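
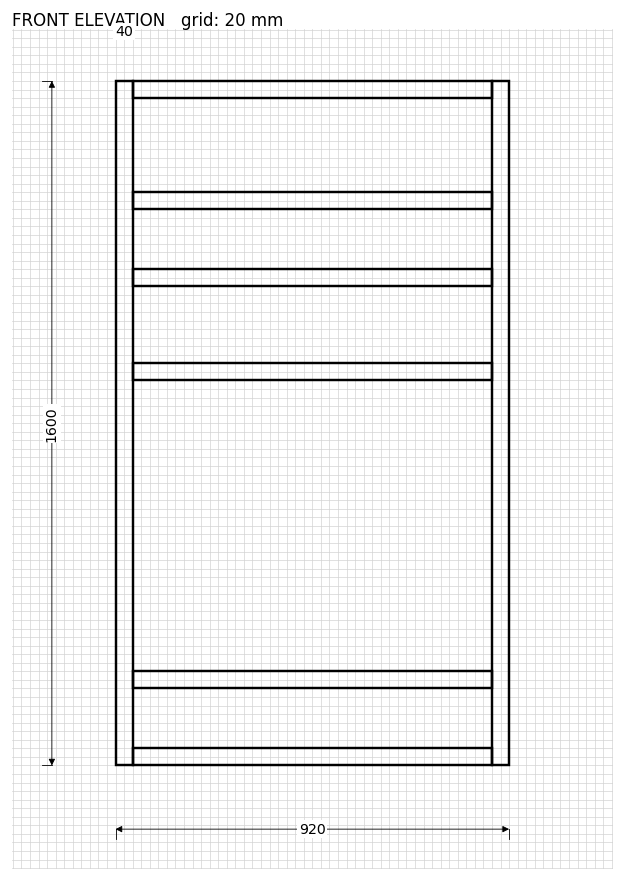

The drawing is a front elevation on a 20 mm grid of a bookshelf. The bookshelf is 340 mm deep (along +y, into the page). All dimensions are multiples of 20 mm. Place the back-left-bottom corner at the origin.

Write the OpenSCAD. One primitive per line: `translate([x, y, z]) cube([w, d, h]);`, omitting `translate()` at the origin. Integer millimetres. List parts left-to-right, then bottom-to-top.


cube([40, 340, 1600]);
translate([40, 0, 0]) cube([840, 340, 40]);
translate([40, 0, 180]) cube([840, 340, 40]);
translate([40, 0, 900]) cube([840, 340, 40]);
translate([40, 0, 1120]) cube([840, 340, 40]);
translate([40, 0, 1300]) cube([840, 340, 40]);
translate([40, 0, 1560]) cube([840, 340, 40]);
translate([880, 0, 0]) cube([40, 340, 1600]);


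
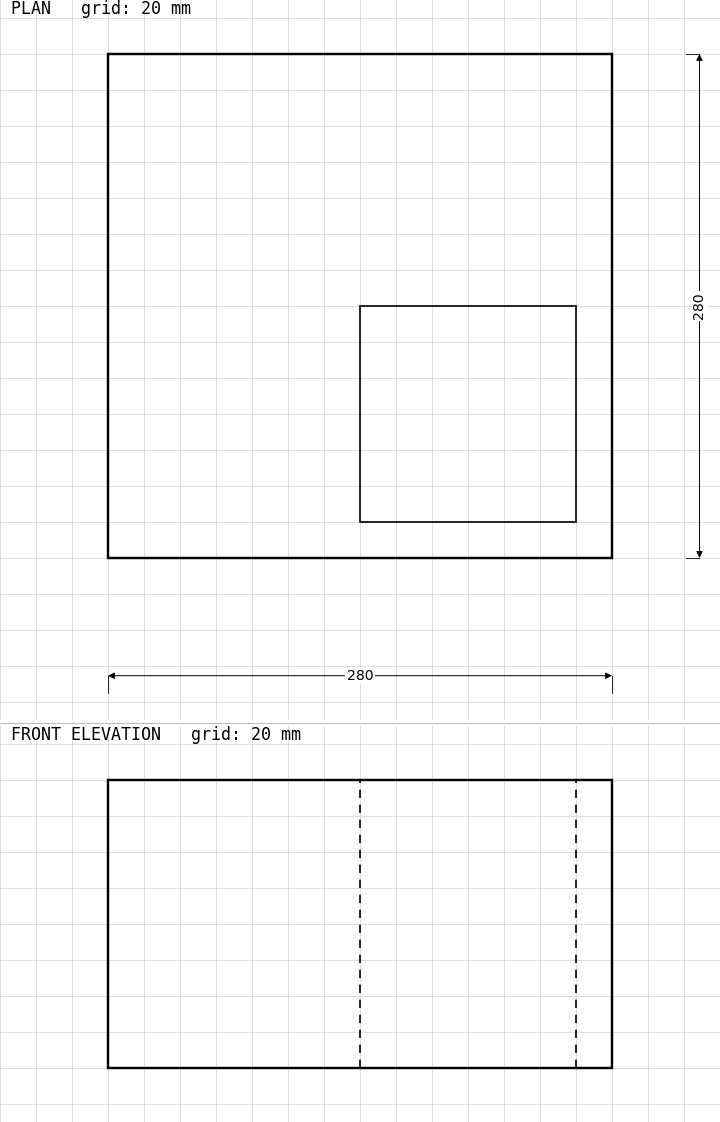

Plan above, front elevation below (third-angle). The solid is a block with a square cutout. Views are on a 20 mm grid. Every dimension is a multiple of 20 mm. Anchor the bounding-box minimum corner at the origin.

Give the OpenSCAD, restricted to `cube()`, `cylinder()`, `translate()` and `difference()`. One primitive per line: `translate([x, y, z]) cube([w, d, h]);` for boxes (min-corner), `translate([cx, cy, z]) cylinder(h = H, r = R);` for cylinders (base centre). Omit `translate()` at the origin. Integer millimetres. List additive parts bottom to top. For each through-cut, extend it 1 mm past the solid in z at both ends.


difference() {
  cube([280, 280, 160]);
  translate([140, 20, -1]) cube([120, 120, 162]);
}


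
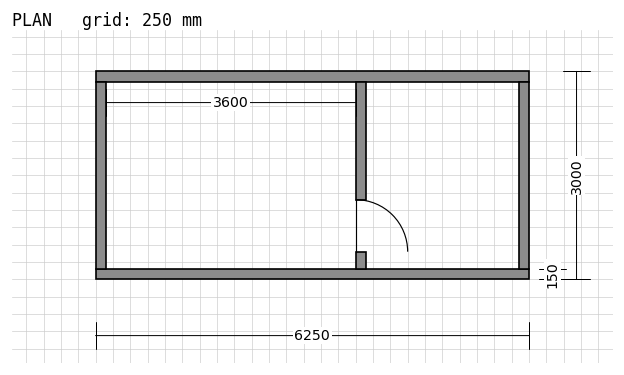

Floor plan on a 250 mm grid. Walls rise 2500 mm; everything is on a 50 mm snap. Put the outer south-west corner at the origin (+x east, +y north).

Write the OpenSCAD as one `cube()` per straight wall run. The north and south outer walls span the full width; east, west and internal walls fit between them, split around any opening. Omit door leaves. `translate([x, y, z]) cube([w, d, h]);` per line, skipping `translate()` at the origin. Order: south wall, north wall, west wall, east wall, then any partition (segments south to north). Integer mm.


cube([6250, 150, 2500]);
translate([0, 2850, 0]) cube([6250, 150, 2500]);
translate([0, 150, 0]) cube([150, 2700, 2500]);
translate([6100, 150, 0]) cube([150, 2700, 2500]);
translate([3750, 150, 0]) cube([150, 250, 2500]);
translate([3750, 1150, 0]) cube([150, 1700, 2500]);


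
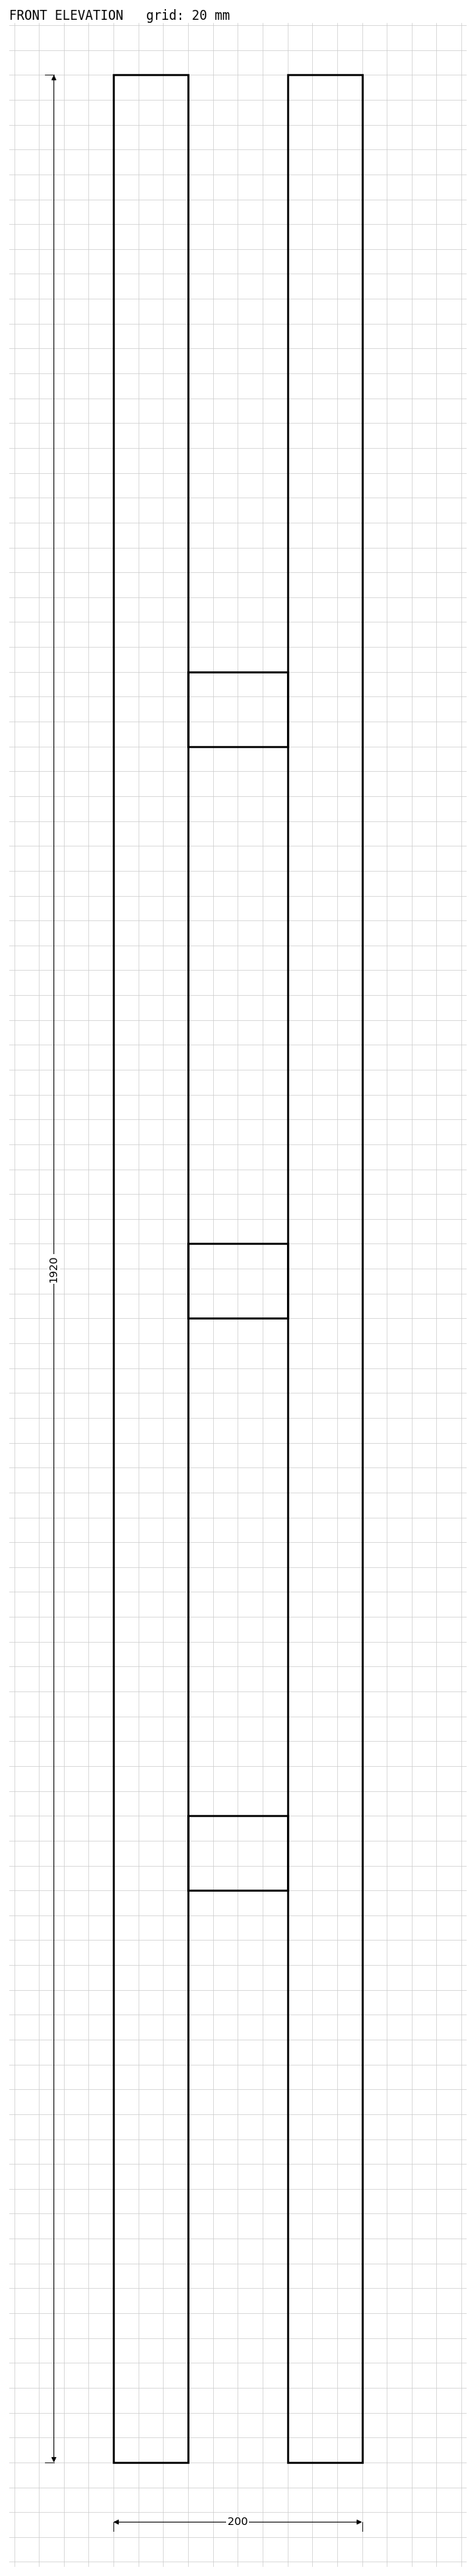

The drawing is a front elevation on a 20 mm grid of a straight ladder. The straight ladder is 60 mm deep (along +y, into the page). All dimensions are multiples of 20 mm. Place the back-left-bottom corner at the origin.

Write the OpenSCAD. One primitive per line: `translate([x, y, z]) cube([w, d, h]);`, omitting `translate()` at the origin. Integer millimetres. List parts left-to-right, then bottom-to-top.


cube([60, 60, 1920]);
translate([60, 0, 460]) cube([80, 60, 60]);
translate([60, 0, 920]) cube([80, 60, 60]);
translate([60, 0, 1380]) cube([80, 60, 60]);
translate([140, 0, 0]) cube([60, 60, 1920]);


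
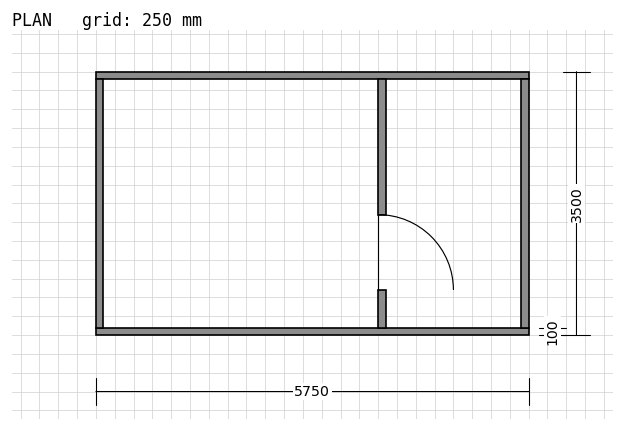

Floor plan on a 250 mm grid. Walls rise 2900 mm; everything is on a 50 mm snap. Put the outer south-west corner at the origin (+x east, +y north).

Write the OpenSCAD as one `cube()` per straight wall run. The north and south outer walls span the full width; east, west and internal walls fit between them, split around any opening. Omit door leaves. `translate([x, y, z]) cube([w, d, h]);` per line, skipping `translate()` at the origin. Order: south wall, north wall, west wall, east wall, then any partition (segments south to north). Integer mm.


cube([5750, 100, 2900]);
translate([0, 3400, 0]) cube([5750, 100, 2900]);
translate([0, 100, 0]) cube([100, 3300, 2900]);
translate([5650, 100, 0]) cube([100, 3300, 2900]);
translate([3750, 100, 0]) cube([100, 500, 2900]);
translate([3750, 1600, 0]) cube([100, 1800, 2900]);


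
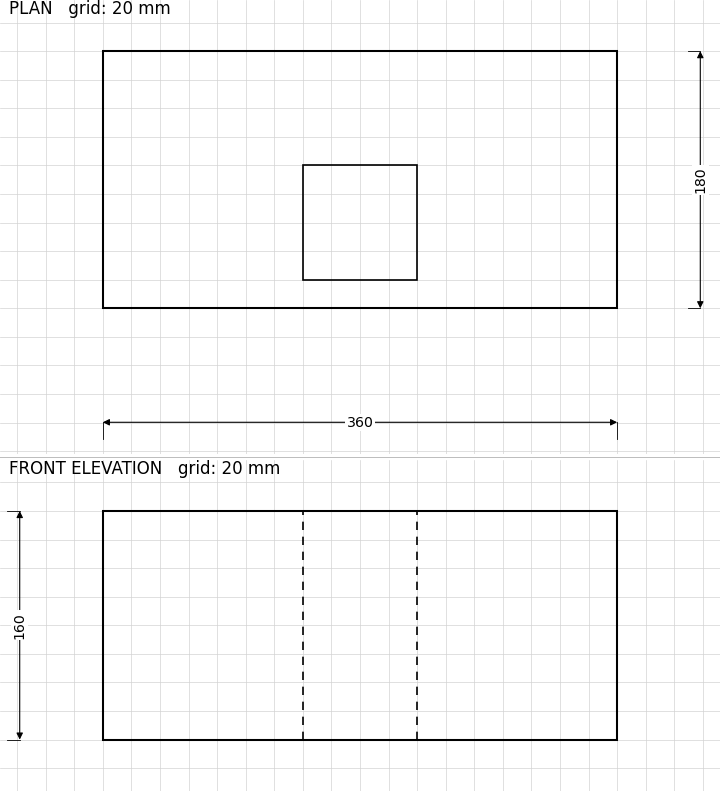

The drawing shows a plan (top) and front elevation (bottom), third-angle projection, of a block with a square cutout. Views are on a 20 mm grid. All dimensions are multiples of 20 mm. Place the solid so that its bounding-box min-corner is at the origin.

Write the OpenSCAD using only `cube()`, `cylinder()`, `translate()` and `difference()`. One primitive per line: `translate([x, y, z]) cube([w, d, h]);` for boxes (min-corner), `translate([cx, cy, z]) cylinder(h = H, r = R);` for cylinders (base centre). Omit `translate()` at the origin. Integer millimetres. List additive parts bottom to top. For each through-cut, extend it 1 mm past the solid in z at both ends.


difference() {
  cube([360, 180, 160]);
  translate([140, 20, -1]) cube([80, 80, 162]);
}


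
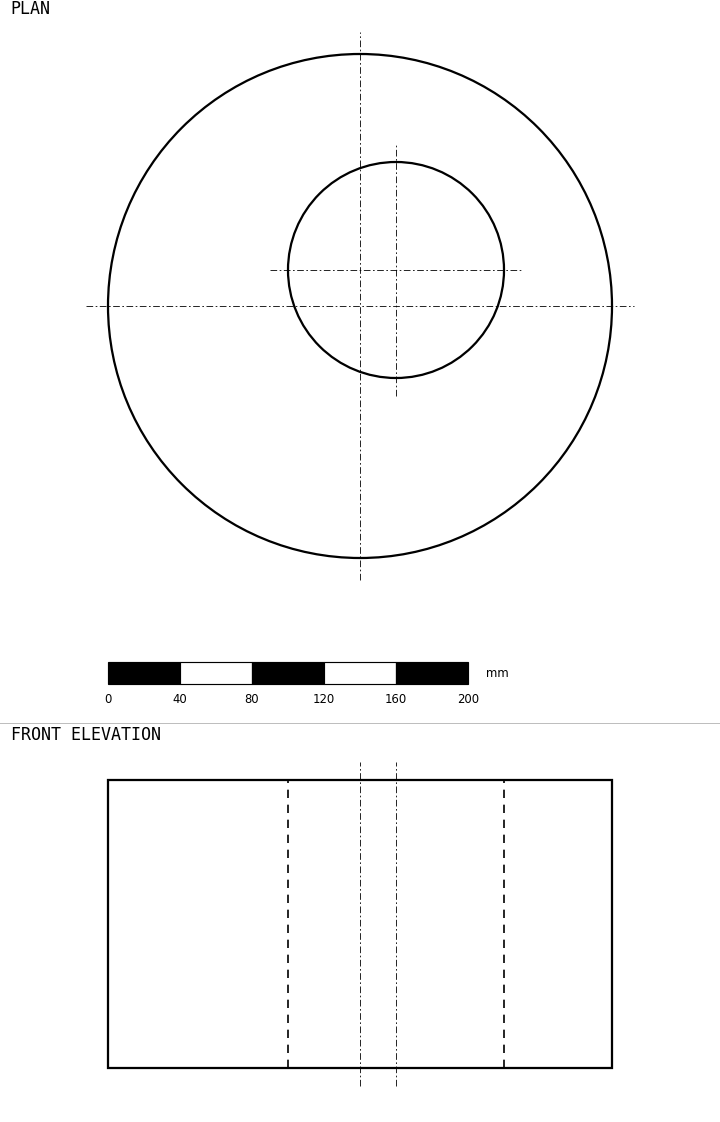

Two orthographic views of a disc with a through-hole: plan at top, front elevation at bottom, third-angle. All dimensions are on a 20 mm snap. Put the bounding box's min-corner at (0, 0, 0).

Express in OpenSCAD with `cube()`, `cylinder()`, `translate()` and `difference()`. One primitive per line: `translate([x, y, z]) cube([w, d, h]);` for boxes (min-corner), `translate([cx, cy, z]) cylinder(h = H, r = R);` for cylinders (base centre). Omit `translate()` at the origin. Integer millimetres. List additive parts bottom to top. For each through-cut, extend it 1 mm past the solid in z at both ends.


difference() {
  translate([140, 140, 0]) cylinder(h = 160, r = 140);
  translate([160, 160, -1]) cylinder(h = 162, r = 60);
}


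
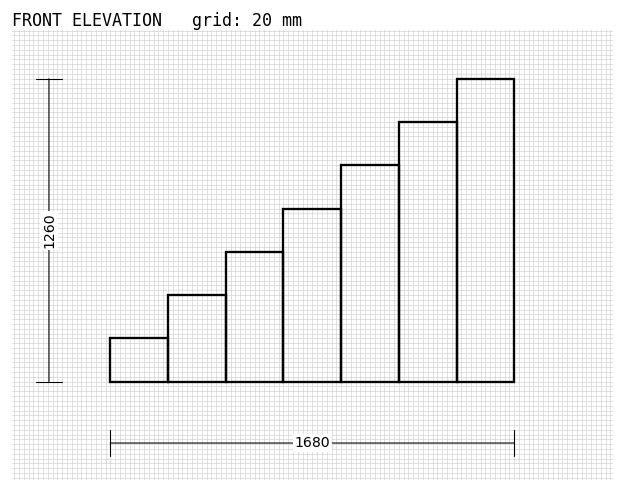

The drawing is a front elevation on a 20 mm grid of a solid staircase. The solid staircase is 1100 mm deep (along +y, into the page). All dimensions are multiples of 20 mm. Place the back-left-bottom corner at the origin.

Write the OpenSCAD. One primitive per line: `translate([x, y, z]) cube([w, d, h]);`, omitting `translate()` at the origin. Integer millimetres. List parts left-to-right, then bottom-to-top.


cube([240, 1100, 180]);
translate([240, 0, 0]) cube([240, 1100, 360]);
translate([480, 0, 0]) cube([240, 1100, 540]);
translate([720, 0, 0]) cube([240, 1100, 720]);
translate([960, 0, 0]) cube([240, 1100, 900]);
translate([1200, 0, 0]) cube([240, 1100, 1080]);
translate([1440, 0, 0]) cube([240, 1100, 1260]);


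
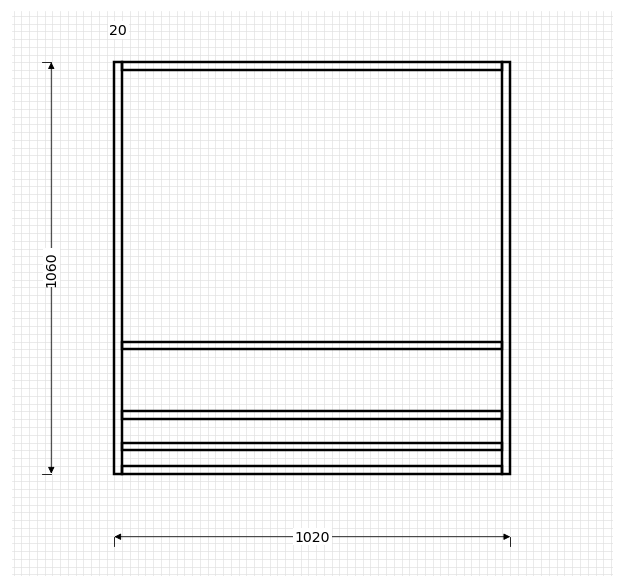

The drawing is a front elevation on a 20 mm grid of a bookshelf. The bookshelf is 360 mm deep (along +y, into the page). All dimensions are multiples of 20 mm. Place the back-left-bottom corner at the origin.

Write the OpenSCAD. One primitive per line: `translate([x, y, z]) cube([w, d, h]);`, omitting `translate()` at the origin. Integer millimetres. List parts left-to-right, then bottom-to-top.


cube([20, 360, 1060]);
translate([20, 0, 0]) cube([980, 360, 20]);
translate([20, 0, 60]) cube([980, 360, 20]);
translate([20, 0, 140]) cube([980, 360, 20]);
translate([20, 0, 320]) cube([980, 360, 20]);
translate([20, 0, 1040]) cube([980, 360, 20]);
translate([1000, 0, 0]) cube([20, 360, 1060]);


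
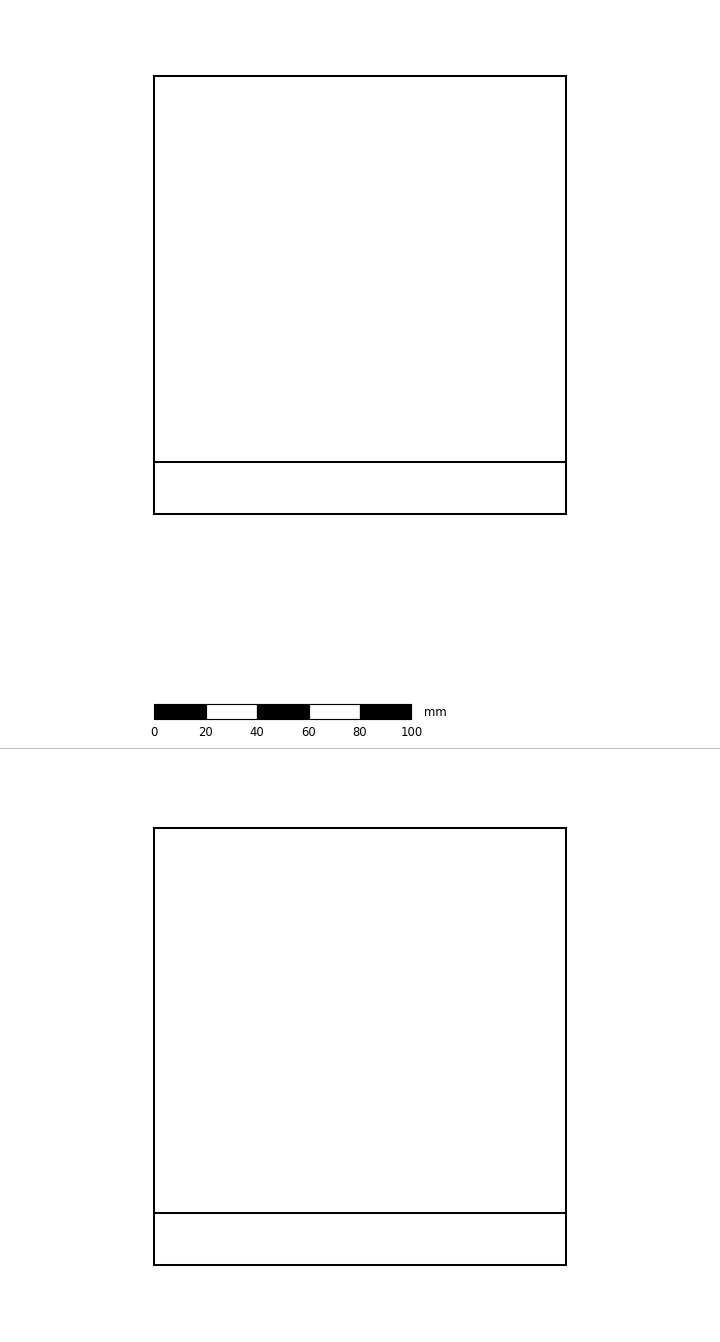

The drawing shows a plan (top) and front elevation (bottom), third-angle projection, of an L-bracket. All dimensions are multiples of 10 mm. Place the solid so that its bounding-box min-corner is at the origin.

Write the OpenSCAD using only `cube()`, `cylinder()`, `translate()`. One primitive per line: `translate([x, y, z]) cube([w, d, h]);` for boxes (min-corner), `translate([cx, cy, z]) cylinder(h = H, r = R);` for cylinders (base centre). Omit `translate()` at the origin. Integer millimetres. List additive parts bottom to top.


cube([160, 170, 20]);
translate([0, 0, 20]) cube([160, 20, 150]);


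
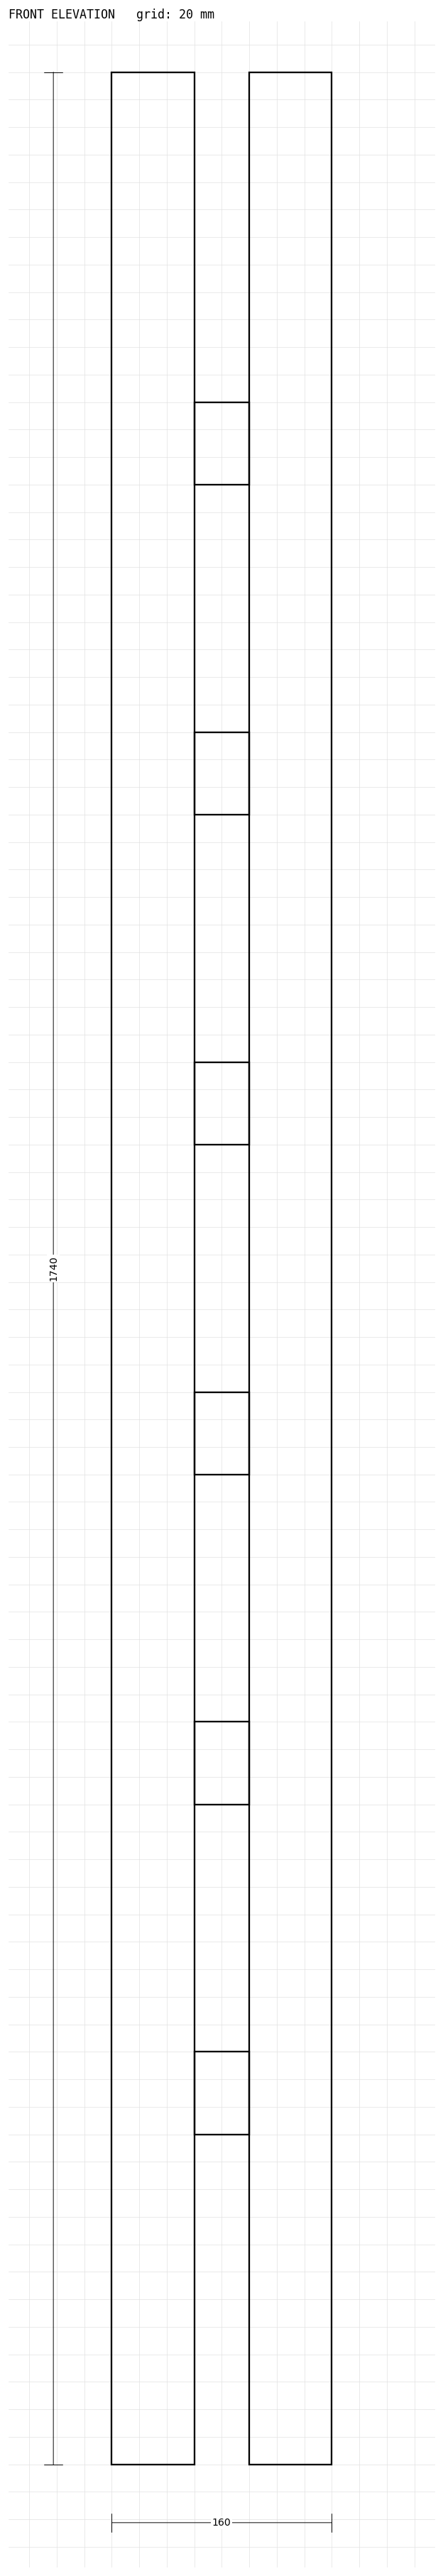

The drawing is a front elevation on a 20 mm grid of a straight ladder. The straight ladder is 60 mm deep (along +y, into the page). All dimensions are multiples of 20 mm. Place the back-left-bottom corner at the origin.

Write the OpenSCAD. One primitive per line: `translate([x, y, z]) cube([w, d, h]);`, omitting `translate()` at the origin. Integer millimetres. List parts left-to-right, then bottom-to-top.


cube([60, 60, 1740]);
translate([60, 0, 240]) cube([40, 60, 60]);
translate([60, 0, 480]) cube([40, 60, 60]);
translate([60, 0, 720]) cube([40, 60, 60]);
translate([60, 0, 960]) cube([40, 60, 60]);
translate([60, 0, 1200]) cube([40, 60, 60]);
translate([60, 0, 1440]) cube([40, 60, 60]);
translate([100, 0, 0]) cube([60, 60, 1740]);


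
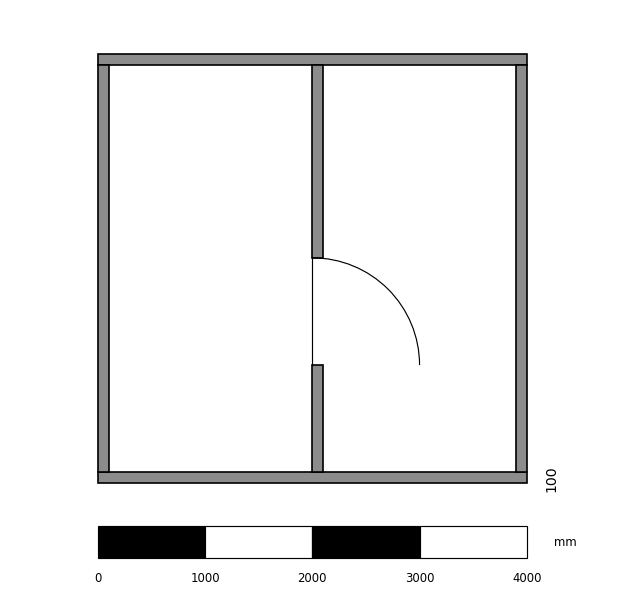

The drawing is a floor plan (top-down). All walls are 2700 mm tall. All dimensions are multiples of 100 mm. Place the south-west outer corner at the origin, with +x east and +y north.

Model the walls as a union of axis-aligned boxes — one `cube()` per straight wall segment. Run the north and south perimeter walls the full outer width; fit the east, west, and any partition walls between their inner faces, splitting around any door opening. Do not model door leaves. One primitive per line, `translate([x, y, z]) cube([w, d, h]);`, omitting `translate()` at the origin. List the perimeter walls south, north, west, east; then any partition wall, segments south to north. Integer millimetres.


cube([4000, 100, 2700]);
translate([0, 3900, 0]) cube([4000, 100, 2700]);
translate([0, 100, 0]) cube([100, 3800, 2700]);
translate([3900, 100, 0]) cube([100, 3800, 2700]);
translate([2000, 100, 0]) cube([100, 1000, 2700]);
translate([2000, 2100, 0]) cube([100, 1800, 2700]);


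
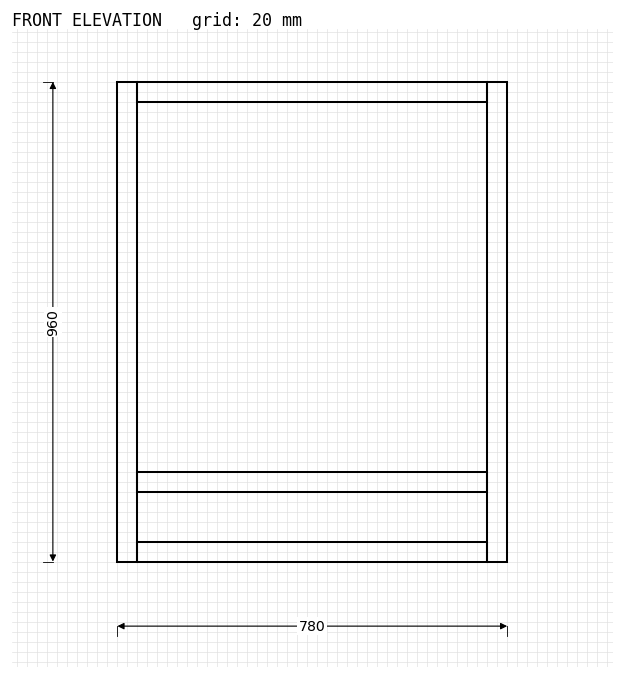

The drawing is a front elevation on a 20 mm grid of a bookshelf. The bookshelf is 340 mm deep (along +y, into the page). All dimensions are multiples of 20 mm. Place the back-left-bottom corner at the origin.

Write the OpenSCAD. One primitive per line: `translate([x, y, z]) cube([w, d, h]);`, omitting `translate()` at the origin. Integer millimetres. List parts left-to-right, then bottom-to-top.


cube([40, 340, 960]);
translate([40, 0, 0]) cube([700, 340, 40]);
translate([40, 0, 140]) cube([700, 340, 40]);
translate([40, 0, 920]) cube([700, 340, 40]);
translate([740, 0, 0]) cube([40, 340, 960]);


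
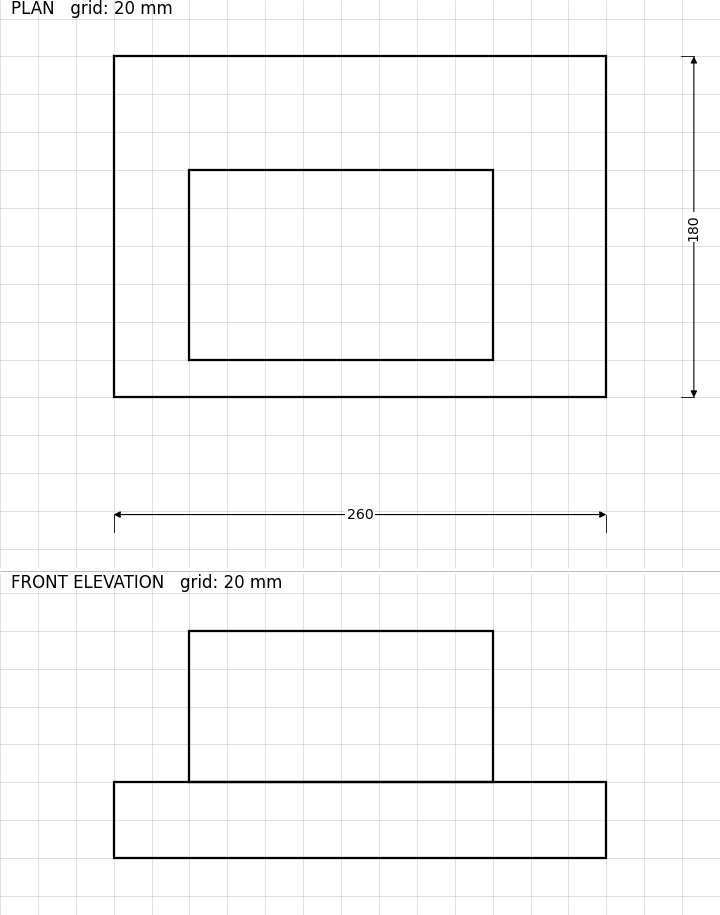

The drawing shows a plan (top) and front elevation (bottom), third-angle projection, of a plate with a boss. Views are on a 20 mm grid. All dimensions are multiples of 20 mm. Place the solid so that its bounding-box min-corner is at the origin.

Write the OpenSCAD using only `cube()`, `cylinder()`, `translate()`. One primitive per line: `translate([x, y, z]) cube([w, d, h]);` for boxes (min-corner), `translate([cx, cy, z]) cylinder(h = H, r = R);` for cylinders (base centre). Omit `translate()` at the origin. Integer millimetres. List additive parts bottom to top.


cube([260, 180, 40]);
translate([40, 20, 40]) cube([160, 100, 80]);


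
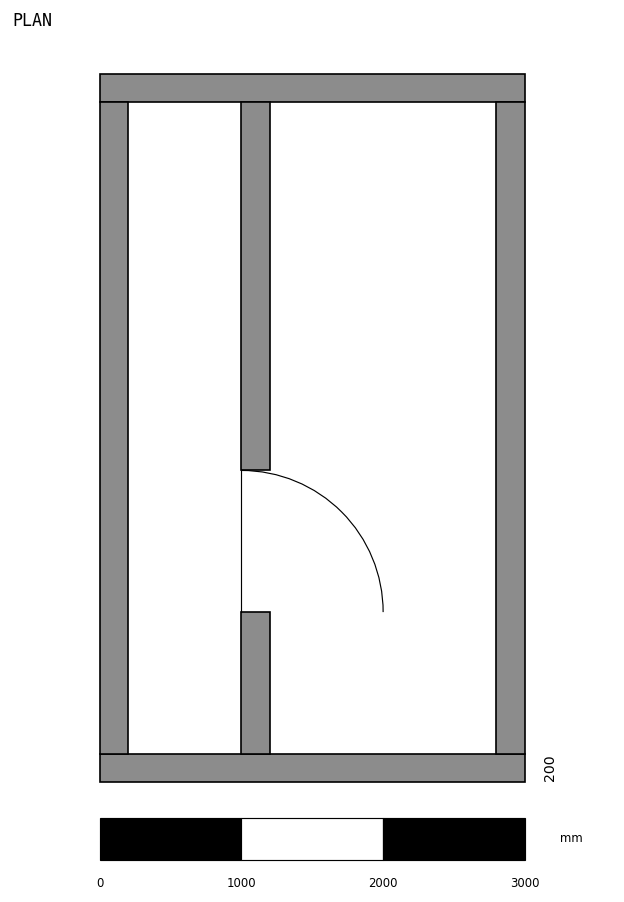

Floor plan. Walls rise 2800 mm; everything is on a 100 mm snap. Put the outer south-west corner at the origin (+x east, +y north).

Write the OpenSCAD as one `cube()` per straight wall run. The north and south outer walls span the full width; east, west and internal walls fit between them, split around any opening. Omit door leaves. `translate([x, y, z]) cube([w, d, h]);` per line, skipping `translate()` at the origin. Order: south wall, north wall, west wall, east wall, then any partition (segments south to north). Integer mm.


cube([3000, 200, 2800]);
translate([0, 4800, 0]) cube([3000, 200, 2800]);
translate([0, 200, 0]) cube([200, 4600, 2800]);
translate([2800, 200, 0]) cube([200, 4600, 2800]);
translate([1000, 200, 0]) cube([200, 1000, 2800]);
translate([1000, 2200, 0]) cube([200, 2600, 2800]);


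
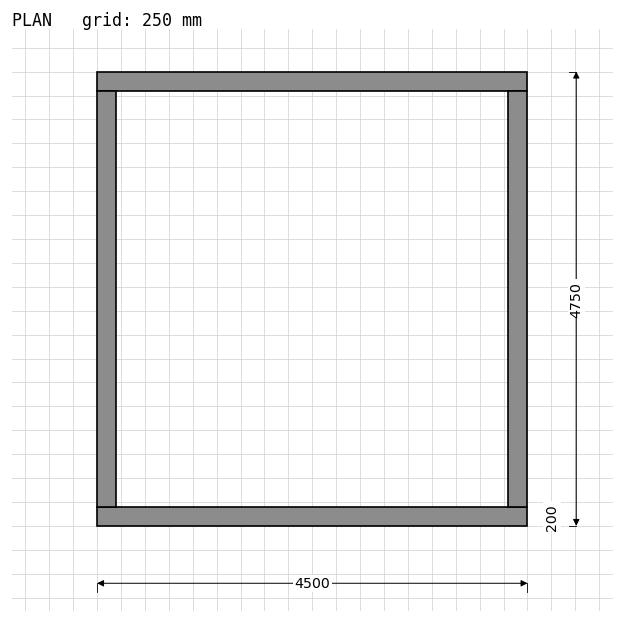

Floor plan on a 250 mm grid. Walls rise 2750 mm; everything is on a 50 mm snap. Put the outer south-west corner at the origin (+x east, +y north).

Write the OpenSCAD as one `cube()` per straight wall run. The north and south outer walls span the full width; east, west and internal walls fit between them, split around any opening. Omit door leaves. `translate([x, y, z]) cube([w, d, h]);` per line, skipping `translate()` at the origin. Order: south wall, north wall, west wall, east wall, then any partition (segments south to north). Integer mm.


cube([4500, 200, 2750]);
translate([0, 4550, 0]) cube([4500, 200, 2750]);
translate([0, 200, 0]) cube([200, 4350, 2750]);
translate([4300, 200, 0]) cube([200, 4350, 2750]);


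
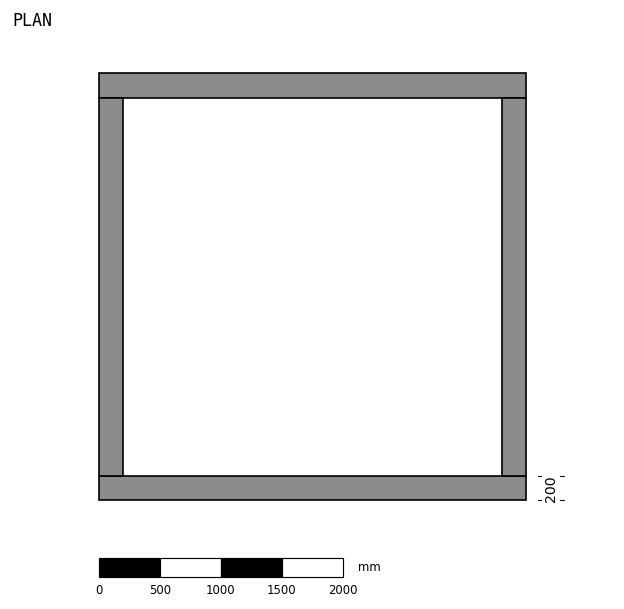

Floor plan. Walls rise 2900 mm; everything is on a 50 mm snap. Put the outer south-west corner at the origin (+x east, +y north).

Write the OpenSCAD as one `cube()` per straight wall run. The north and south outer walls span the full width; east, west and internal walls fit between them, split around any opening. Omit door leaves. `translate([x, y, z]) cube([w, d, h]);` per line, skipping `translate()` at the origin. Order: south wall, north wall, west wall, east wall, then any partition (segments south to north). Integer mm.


cube([3500, 200, 2900]);
translate([0, 3300, 0]) cube([3500, 200, 2900]);
translate([0, 200, 0]) cube([200, 3100, 2900]);
translate([3300, 200, 0]) cube([200, 3100, 2900]);


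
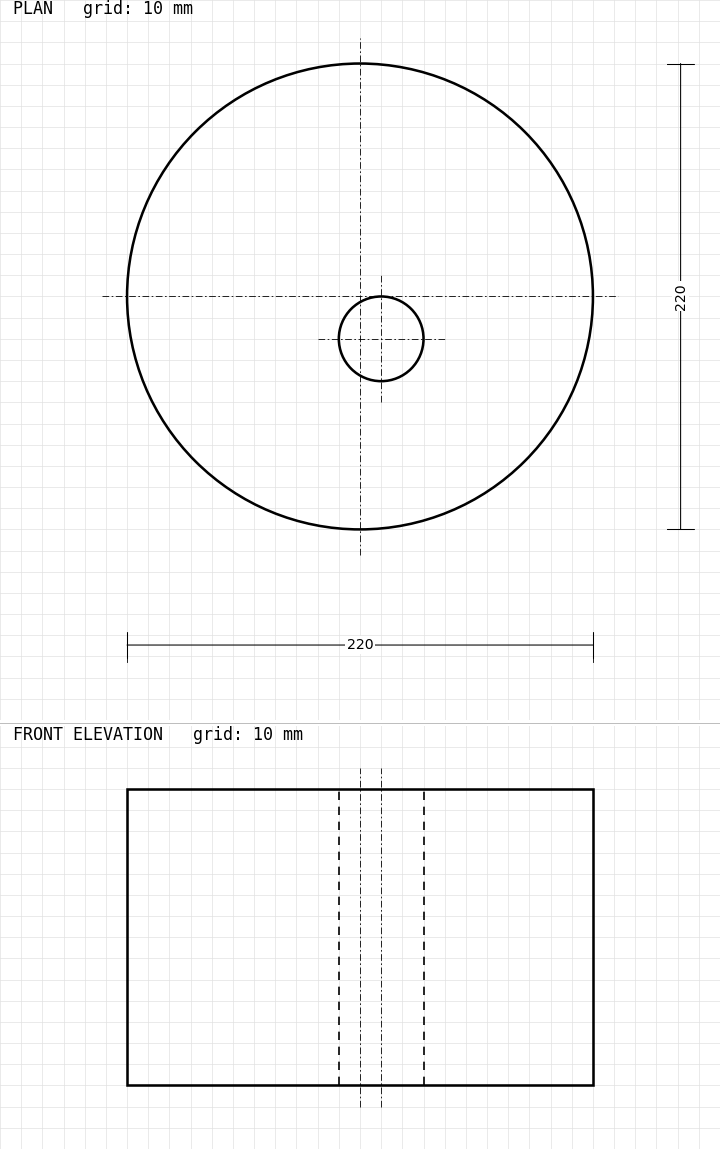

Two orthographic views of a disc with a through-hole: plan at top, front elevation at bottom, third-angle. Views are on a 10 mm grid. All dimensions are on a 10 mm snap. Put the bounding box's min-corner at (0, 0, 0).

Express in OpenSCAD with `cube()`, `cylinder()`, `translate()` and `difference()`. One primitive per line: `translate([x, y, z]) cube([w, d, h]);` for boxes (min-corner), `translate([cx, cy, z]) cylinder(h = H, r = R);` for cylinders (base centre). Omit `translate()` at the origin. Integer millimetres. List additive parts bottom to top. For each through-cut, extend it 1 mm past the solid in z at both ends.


difference() {
  translate([110, 110, 0]) cylinder(h = 140, r = 110);
  translate([120, 90, -1]) cylinder(h = 142, r = 20);
}


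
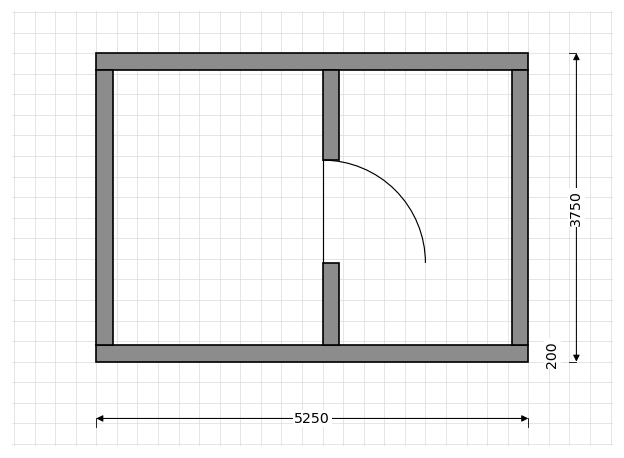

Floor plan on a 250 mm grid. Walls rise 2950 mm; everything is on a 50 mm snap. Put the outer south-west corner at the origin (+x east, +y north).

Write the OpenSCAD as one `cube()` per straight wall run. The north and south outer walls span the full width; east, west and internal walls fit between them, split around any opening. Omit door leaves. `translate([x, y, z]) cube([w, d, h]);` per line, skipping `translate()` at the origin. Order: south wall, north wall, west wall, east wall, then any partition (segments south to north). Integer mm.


cube([5250, 200, 2950]);
translate([0, 3550, 0]) cube([5250, 200, 2950]);
translate([0, 200, 0]) cube([200, 3350, 2950]);
translate([5050, 200, 0]) cube([200, 3350, 2950]);
translate([2750, 200, 0]) cube([200, 1000, 2950]);
translate([2750, 2450, 0]) cube([200, 1100, 2950]);


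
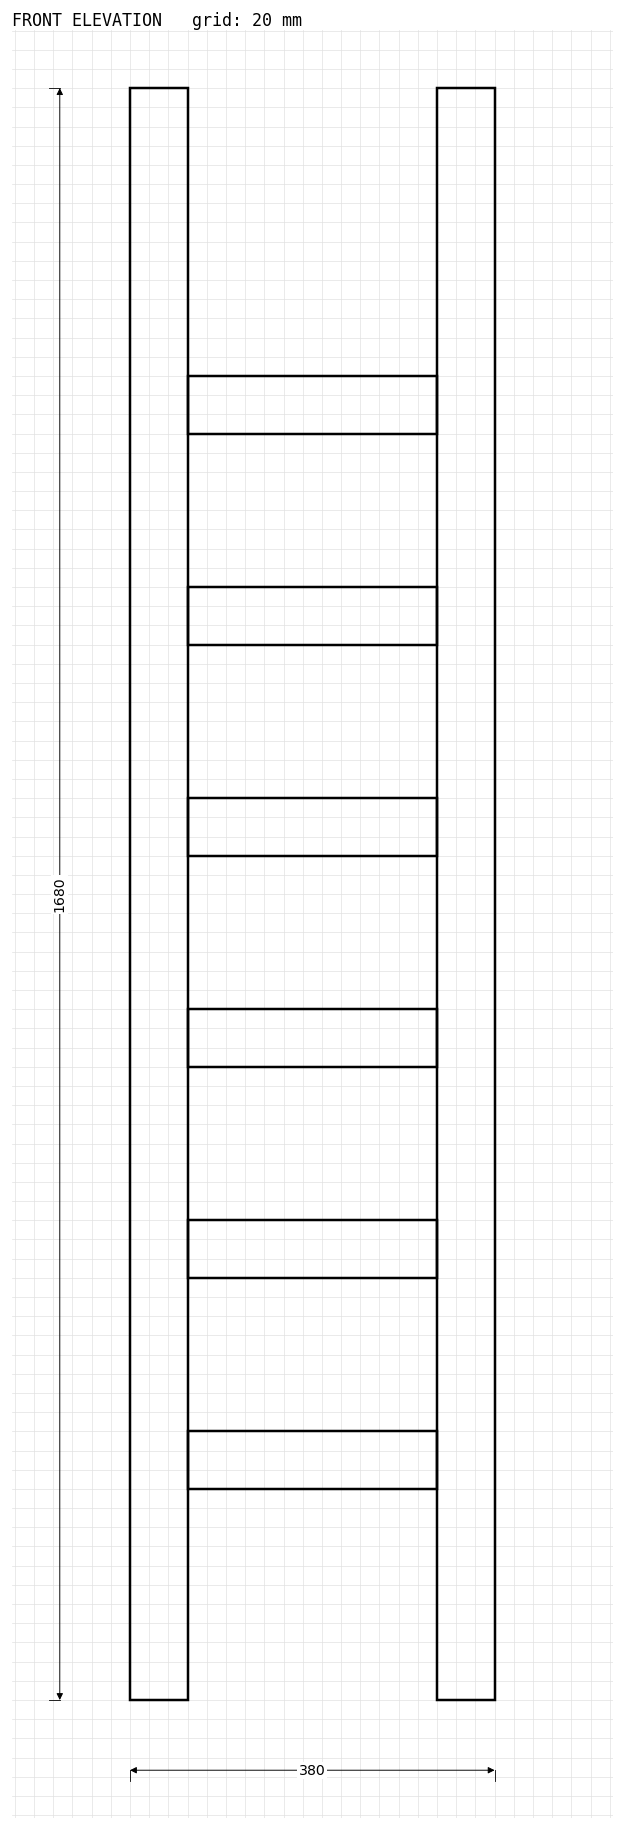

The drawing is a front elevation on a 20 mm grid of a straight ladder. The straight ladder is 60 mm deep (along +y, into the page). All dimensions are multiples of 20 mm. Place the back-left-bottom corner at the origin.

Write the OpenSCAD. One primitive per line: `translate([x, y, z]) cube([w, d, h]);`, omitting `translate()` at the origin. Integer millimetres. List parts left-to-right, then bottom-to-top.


cube([60, 60, 1680]);
translate([60, 0, 220]) cube([260, 60, 60]);
translate([60, 0, 440]) cube([260, 60, 60]);
translate([60, 0, 660]) cube([260, 60, 60]);
translate([60, 0, 880]) cube([260, 60, 60]);
translate([60, 0, 1100]) cube([260, 60, 60]);
translate([60, 0, 1320]) cube([260, 60, 60]);
translate([320, 0, 0]) cube([60, 60, 1680]);


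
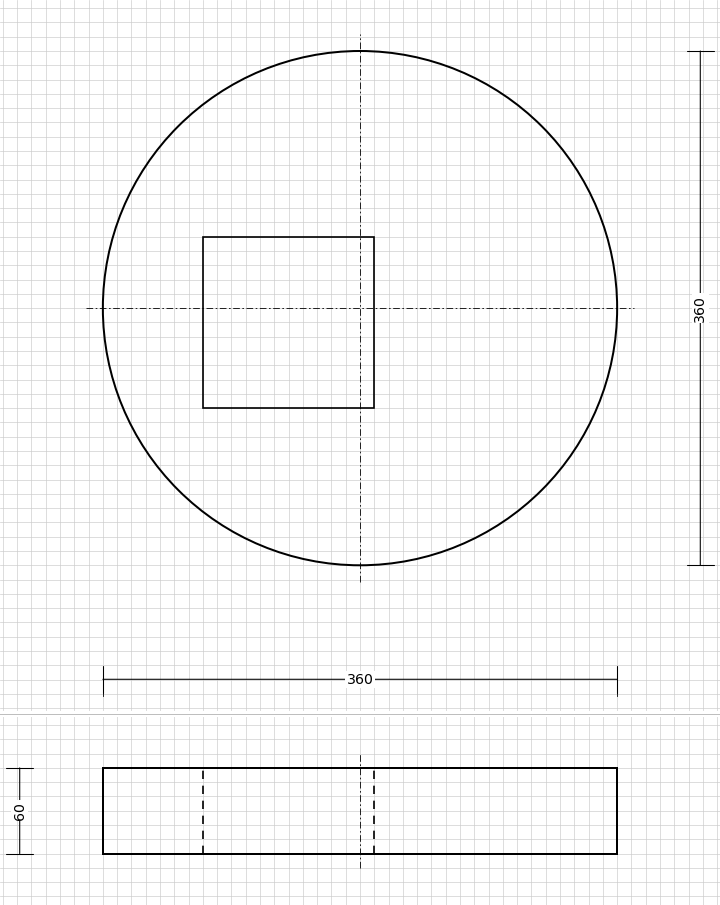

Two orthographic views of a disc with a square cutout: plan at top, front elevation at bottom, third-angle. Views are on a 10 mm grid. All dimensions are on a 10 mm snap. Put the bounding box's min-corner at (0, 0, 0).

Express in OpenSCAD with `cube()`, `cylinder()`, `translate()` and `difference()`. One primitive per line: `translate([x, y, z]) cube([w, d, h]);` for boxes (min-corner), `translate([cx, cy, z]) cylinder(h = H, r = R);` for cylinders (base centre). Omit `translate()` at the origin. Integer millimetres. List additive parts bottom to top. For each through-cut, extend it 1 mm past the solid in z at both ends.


difference() {
  translate([180, 180, 0]) cylinder(h = 60, r = 180);
  translate([70, 110, -1]) cube([120, 120, 62]);
}


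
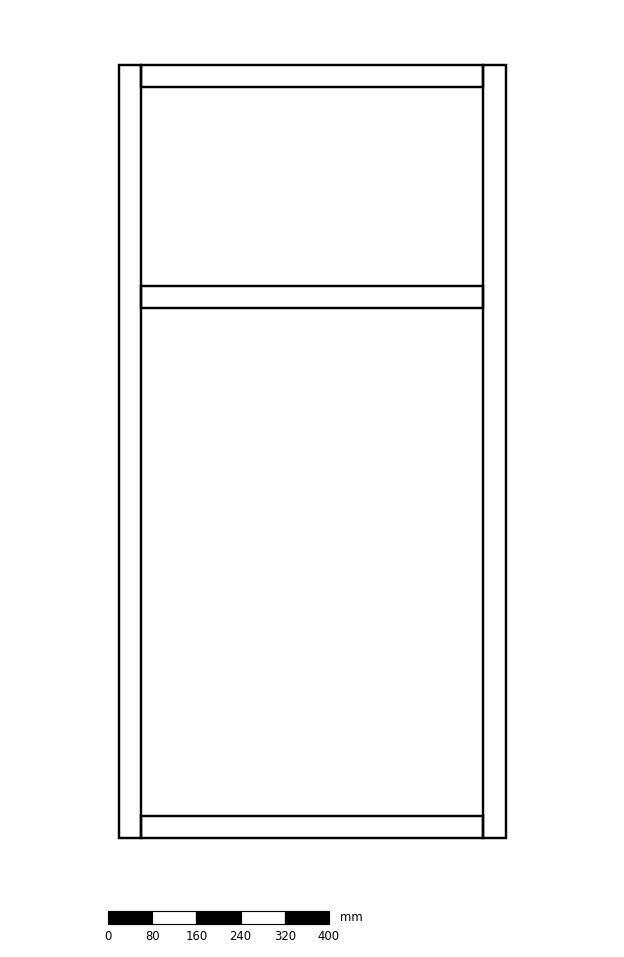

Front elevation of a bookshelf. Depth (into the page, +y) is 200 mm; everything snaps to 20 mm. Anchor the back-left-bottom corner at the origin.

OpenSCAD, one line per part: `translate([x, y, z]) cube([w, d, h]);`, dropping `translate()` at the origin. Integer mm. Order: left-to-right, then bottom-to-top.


cube([40, 200, 1400]);
translate([40, 0, 0]) cube([620, 200, 40]);
translate([40, 0, 960]) cube([620, 200, 40]);
translate([40, 0, 1360]) cube([620, 200, 40]);
translate([660, 0, 0]) cube([40, 200, 1400]);


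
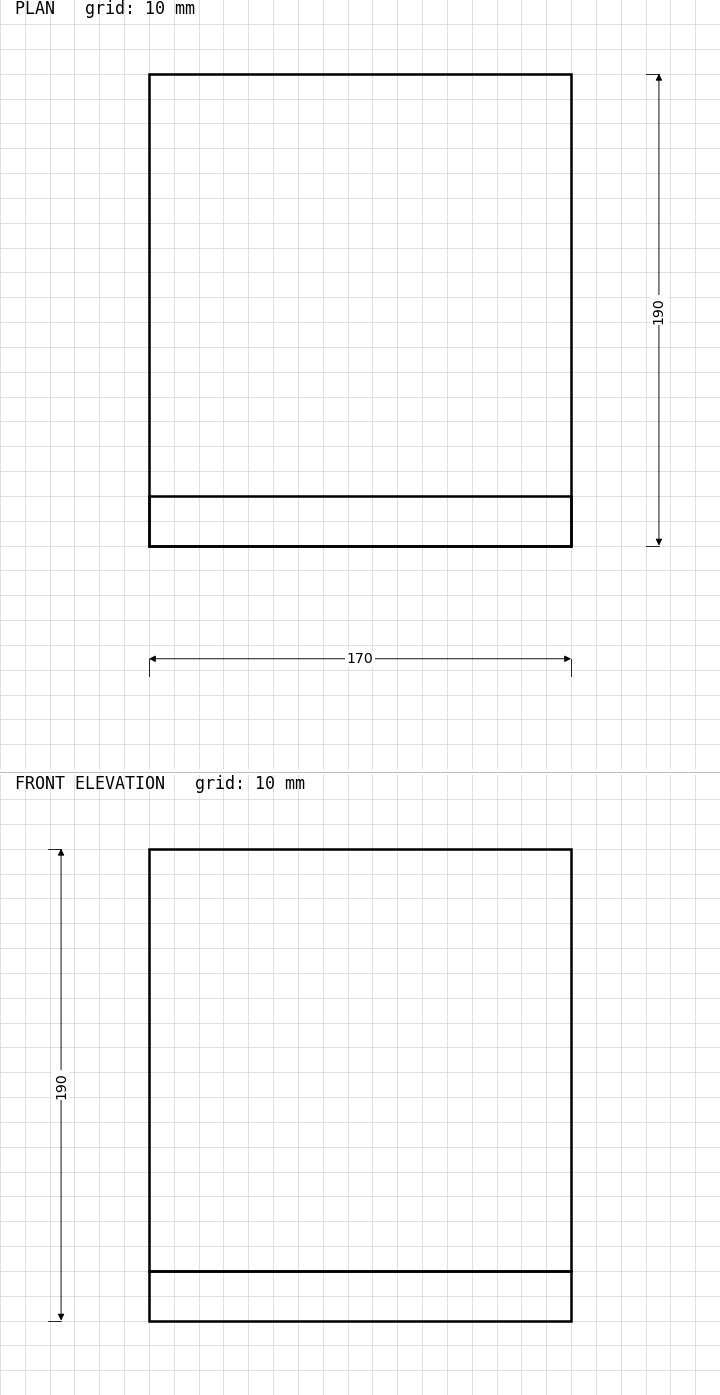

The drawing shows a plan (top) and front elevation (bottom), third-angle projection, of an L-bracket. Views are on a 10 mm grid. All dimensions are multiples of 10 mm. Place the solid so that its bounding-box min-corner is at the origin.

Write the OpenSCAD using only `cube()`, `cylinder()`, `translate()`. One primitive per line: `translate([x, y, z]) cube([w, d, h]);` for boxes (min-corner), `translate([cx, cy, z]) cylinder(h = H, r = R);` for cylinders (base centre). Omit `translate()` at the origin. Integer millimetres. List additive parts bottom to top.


cube([170, 190, 20]);
translate([0, 0, 20]) cube([170, 20, 170]);


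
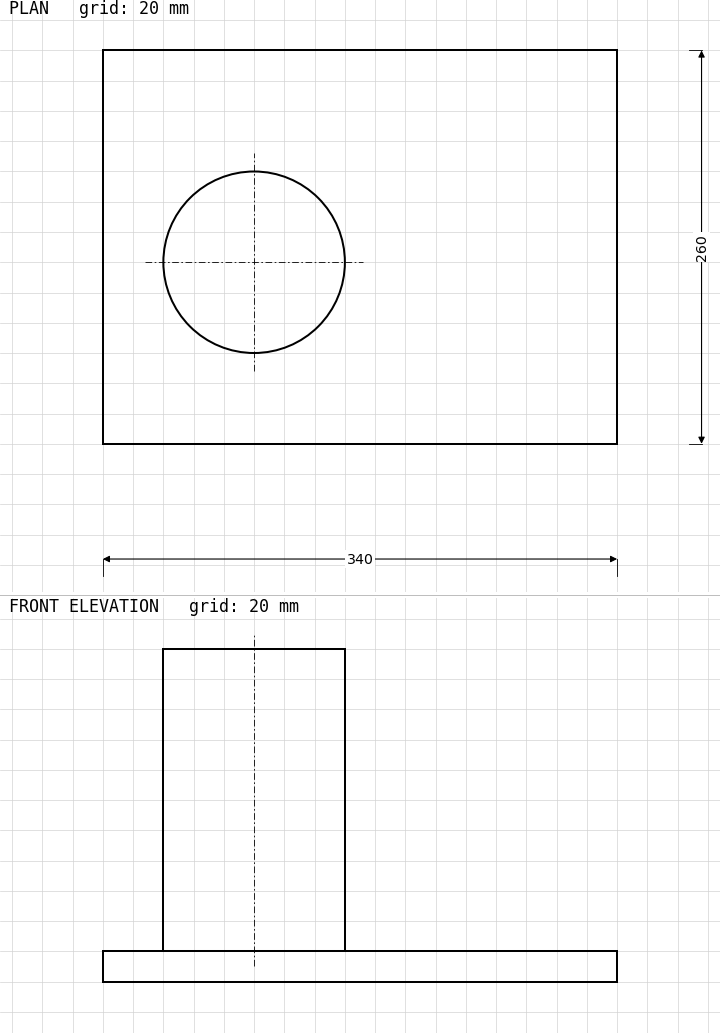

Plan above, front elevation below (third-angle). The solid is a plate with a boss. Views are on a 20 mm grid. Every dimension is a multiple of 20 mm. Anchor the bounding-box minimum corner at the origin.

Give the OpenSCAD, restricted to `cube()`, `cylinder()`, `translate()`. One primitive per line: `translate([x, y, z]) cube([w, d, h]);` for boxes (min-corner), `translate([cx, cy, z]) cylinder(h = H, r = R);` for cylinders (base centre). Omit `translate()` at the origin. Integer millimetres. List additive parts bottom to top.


cube([340, 260, 20]);
translate([100, 120, 20]) cylinder(h = 200, r = 60);


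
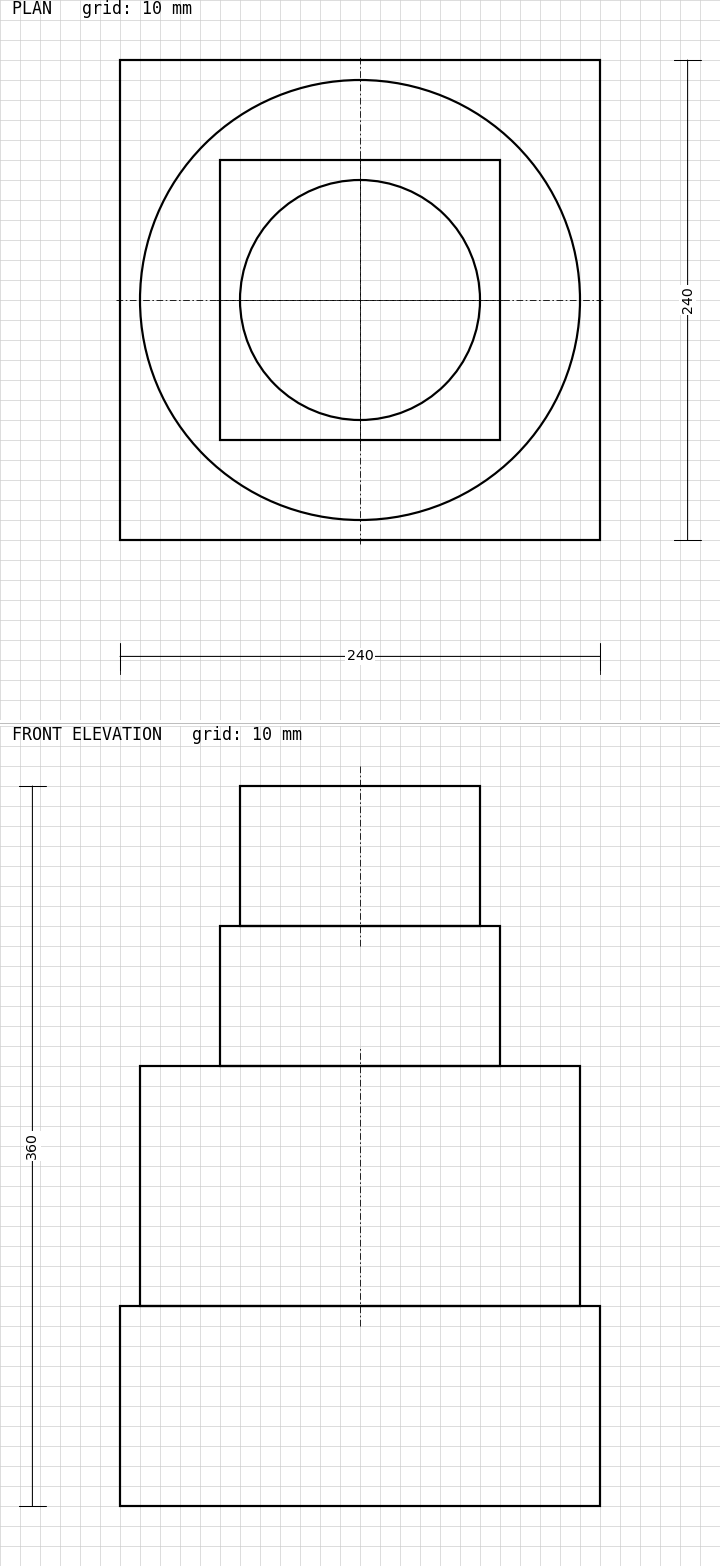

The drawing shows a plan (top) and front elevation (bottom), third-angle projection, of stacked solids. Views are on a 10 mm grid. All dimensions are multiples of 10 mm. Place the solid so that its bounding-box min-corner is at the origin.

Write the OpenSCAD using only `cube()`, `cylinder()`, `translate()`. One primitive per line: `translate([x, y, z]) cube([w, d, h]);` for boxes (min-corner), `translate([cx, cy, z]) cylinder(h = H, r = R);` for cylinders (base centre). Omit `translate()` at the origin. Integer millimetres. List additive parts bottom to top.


cube([240, 240, 100]);
translate([120, 120, 100]) cylinder(h = 120, r = 110);
translate([50, 50, 220]) cube([140, 140, 70]);
translate([120, 120, 290]) cylinder(h = 70, r = 60);


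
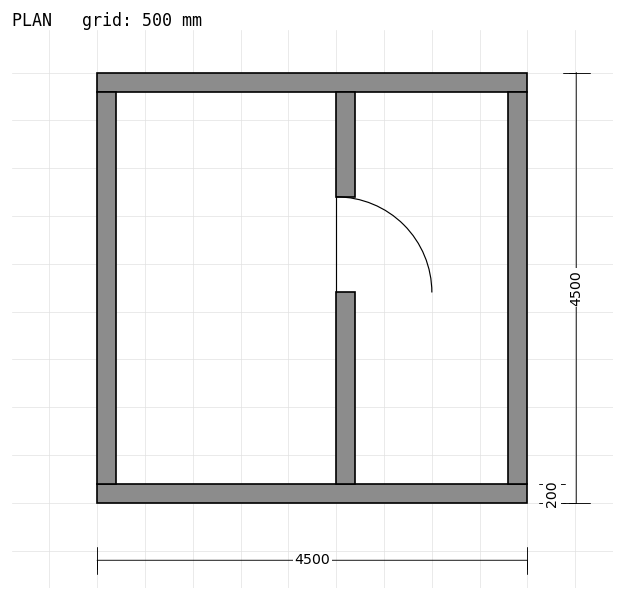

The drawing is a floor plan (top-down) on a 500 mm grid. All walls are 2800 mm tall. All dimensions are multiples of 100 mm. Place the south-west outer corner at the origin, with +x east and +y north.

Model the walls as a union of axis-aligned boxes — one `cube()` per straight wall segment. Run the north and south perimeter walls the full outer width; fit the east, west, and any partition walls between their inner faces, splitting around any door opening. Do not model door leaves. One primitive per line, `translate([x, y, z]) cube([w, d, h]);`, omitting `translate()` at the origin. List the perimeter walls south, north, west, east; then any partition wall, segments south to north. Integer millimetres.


cube([4500, 200, 2800]);
translate([0, 4300, 0]) cube([4500, 200, 2800]);
translate([0, 200, 0]) cube([200, 4100, 2800]);
translate([4300, 200, 0]) cube([200, 4100, 2800]);
translate([2500, 200, 0]) cube([200, 2000, 2800]);
translate([2500, 3200, 0]) cube([200, 1100, 2800]);


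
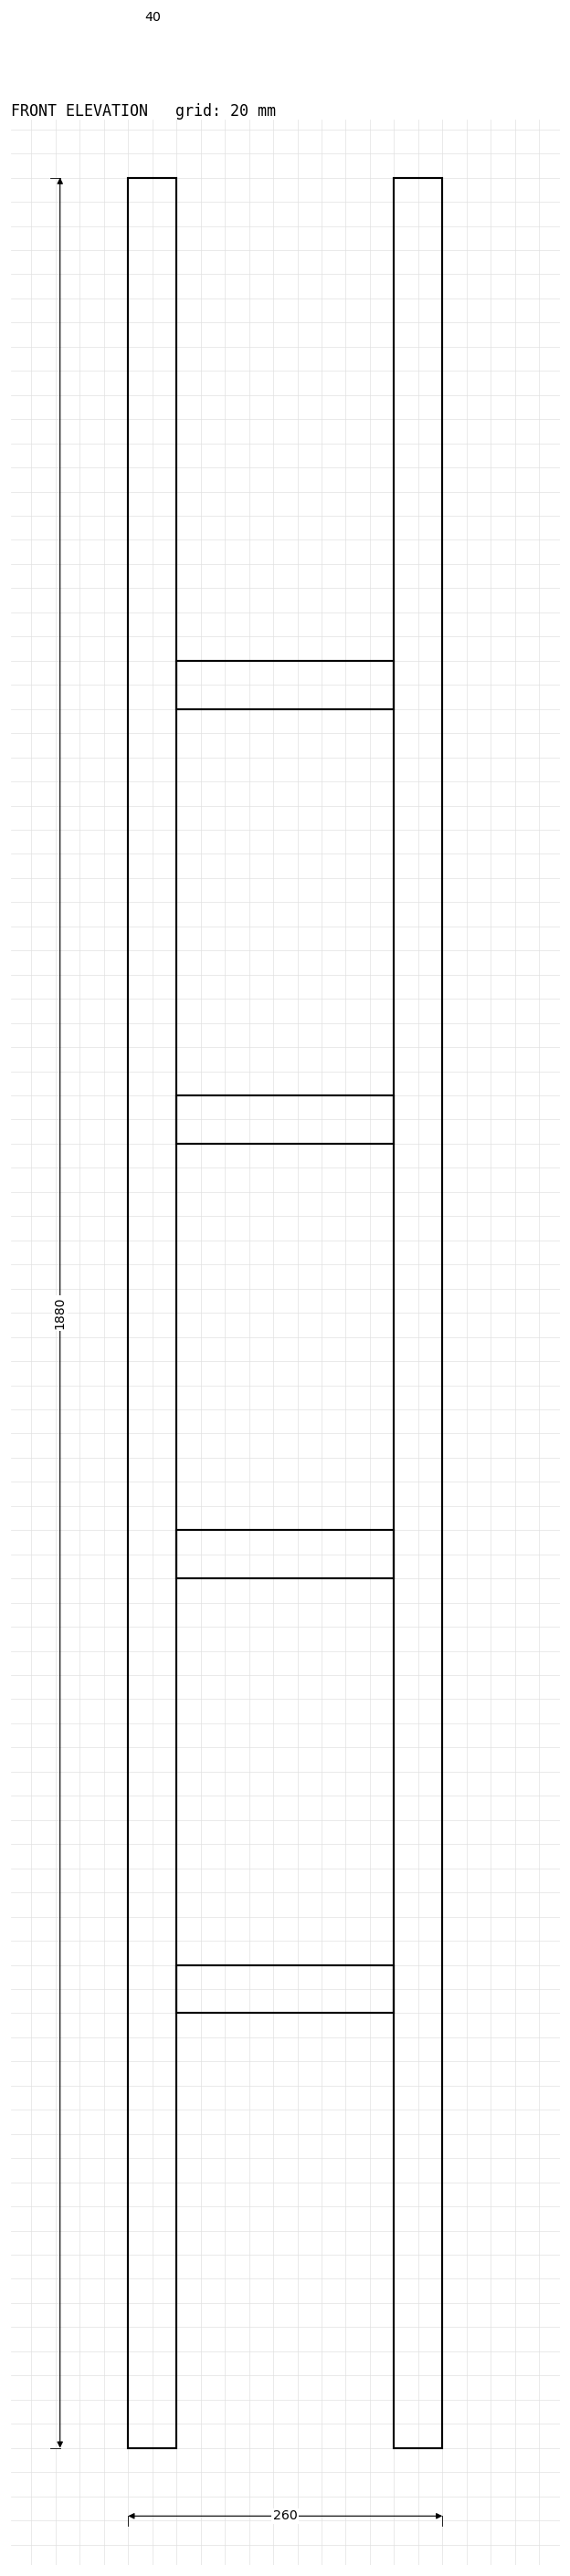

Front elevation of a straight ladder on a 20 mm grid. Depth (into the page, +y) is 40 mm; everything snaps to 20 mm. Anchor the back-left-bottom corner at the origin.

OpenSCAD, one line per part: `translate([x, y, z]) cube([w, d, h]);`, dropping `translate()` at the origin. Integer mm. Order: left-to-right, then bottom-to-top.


cube([40, 40, 1880]);
translate([40, 0, 360]) cube([180, 40, 40]);
translate([40, 0, 720]) cube([180, 40, 40]);
translate([40, 0, 1080]) cube([180, 40, 40]);
translate([40, 0, 1440]) cube([180, 40, 40]);
translate([220, 0, 0]) cube([40, 40, 1880]);


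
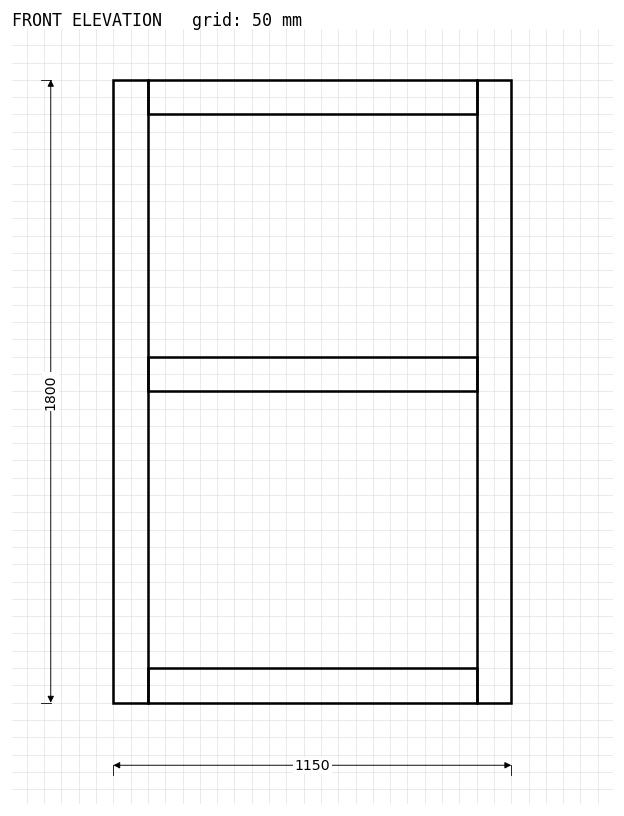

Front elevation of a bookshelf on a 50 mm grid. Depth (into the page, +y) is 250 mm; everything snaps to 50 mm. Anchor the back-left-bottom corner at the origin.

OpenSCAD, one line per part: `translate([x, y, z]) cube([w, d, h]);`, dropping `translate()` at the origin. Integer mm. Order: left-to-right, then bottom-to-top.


cube([100, 250, 1800]);
translate([100, 0, 0]) cube([950, 250, 100]);
translate([100, 0, 900]) cube([950, 250, 100]);
translate([100, 0, 1700]) cube([950, 250, 100]);
translate([1050, 0, 0]) cube([100, 250, 1800]);


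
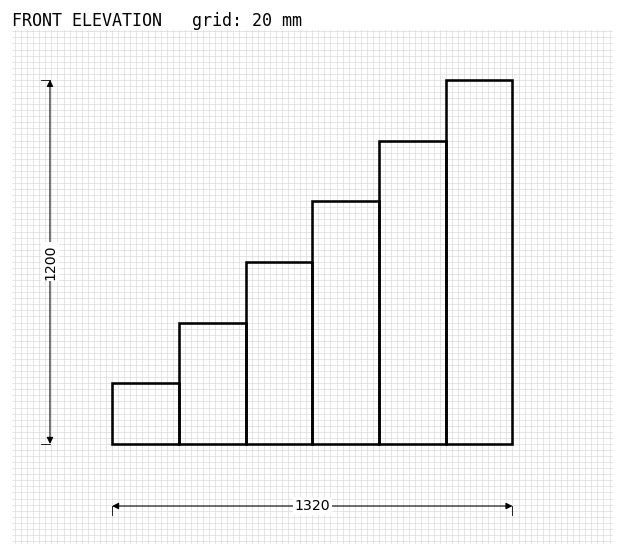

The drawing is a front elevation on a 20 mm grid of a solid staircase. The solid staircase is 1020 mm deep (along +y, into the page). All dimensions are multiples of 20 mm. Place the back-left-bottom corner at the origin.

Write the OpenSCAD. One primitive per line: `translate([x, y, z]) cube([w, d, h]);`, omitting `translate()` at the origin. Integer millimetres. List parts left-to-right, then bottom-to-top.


cube([220, 1020, 200]);
translate([220, 0, 0]) cube([220, 1020, 400]);
translate([440, 0, 0]) cube([220, 1020, 600]);
translate([660, 0, 0]) cube([220, 1020, 800]);
translate([880, 0, 0]) cube([220, 1020, 1000]);
translate([1100, 0, 0]) cube([220, 1020, 1200]);


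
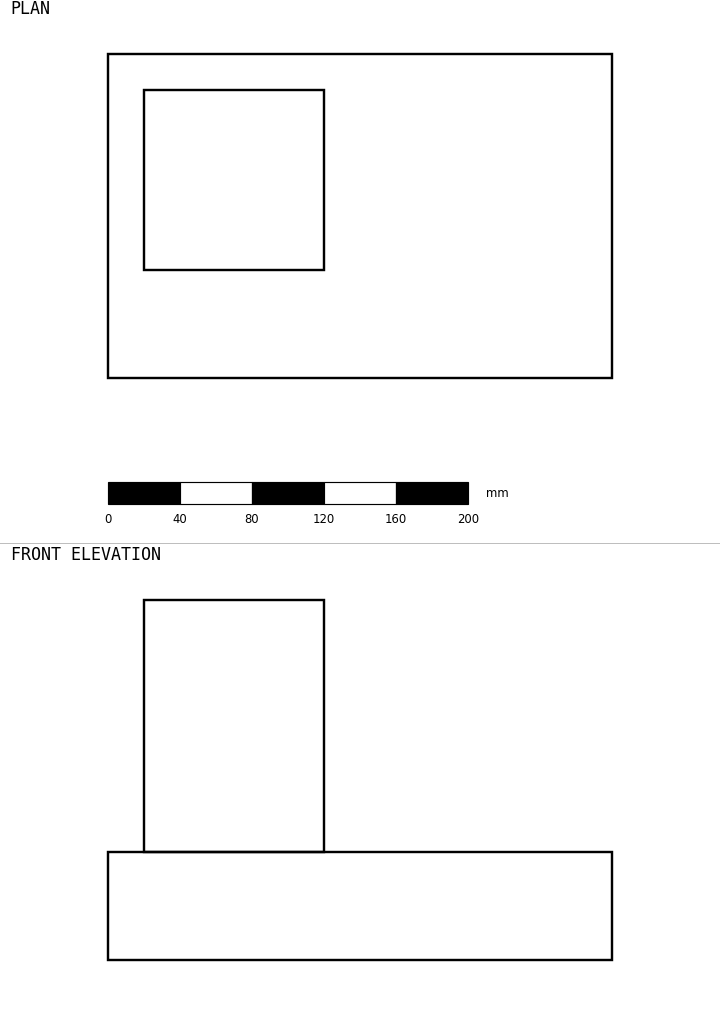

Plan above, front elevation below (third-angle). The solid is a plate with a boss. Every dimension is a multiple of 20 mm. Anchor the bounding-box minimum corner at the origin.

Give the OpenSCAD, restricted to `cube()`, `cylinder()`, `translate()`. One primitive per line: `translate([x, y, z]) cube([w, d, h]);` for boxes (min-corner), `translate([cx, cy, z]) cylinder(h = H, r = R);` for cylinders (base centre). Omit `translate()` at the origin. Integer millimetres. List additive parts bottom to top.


cube([280, 180, 60]);
translate([20, 60, 60]) cube([100, 100, 140]);


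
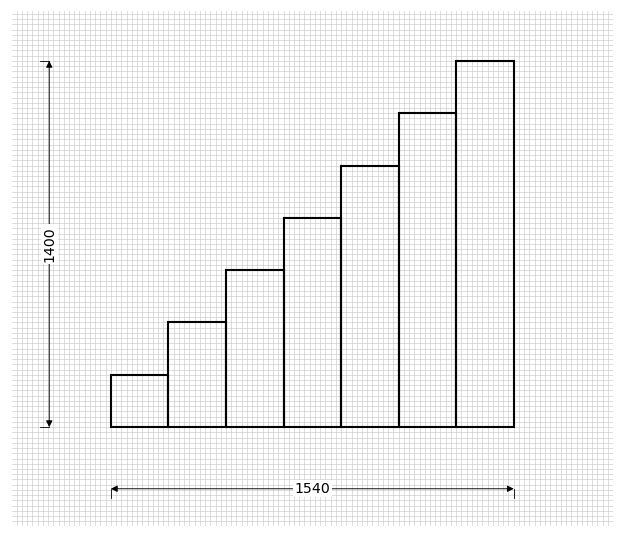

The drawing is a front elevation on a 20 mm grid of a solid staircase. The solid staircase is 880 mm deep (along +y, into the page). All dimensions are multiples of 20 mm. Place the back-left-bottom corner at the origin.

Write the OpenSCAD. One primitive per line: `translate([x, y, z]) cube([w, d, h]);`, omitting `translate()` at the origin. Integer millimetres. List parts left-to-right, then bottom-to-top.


cube([220, 880, 200]);
translate([220, 0, 0]) cube([220, 880, 400]);
translate([440, 0, 0]) cube([220, 880, 600]);
translate([660, 0, 0]) cube([220, 880, 800]);
translate([880, 0, 0]) cube([220, 880, 1000]);
translate([1100, 0, 0]) cube([220, 880, 1200]);
translate([1320, 0, 0]) cube([220, 880, 1400]);


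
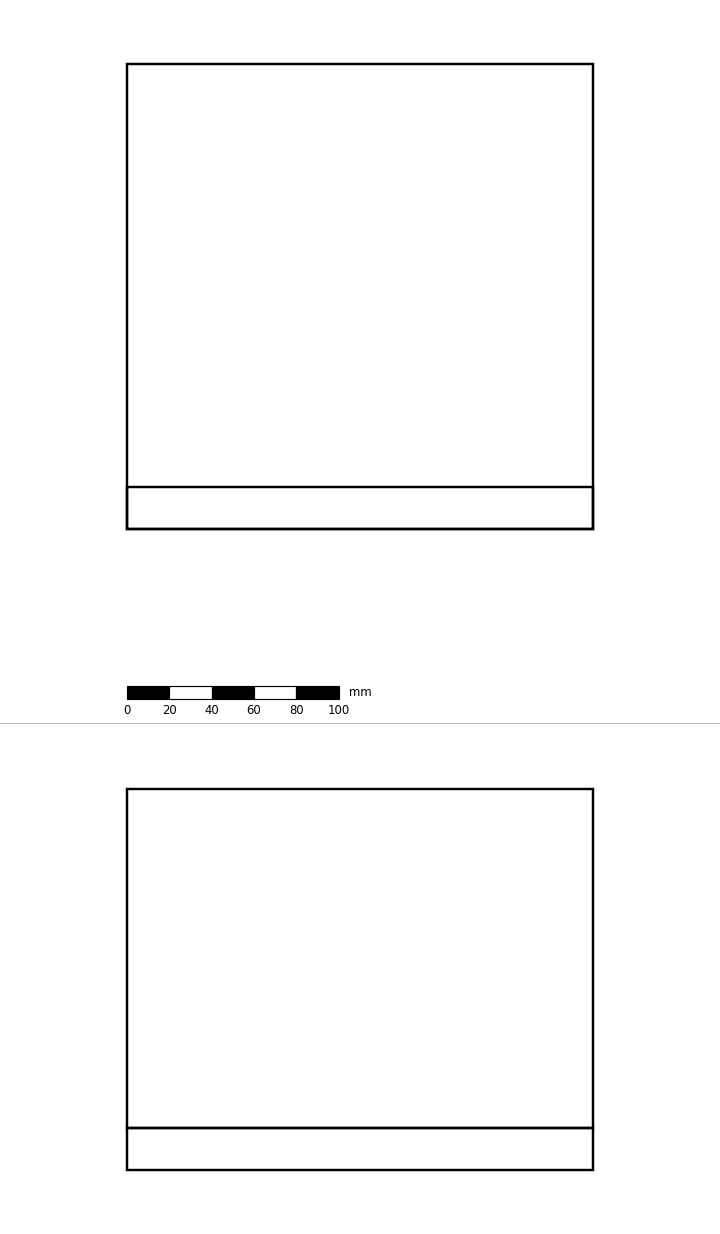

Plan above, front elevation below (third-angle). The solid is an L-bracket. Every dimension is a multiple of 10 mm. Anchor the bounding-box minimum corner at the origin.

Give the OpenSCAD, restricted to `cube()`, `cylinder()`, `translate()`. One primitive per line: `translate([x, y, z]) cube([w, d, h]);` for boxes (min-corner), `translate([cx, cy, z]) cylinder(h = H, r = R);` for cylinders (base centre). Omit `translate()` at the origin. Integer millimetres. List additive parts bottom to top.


cube([220, 220, 20]);
translate([0, 0, 20]) cube([220, 20, 160]);


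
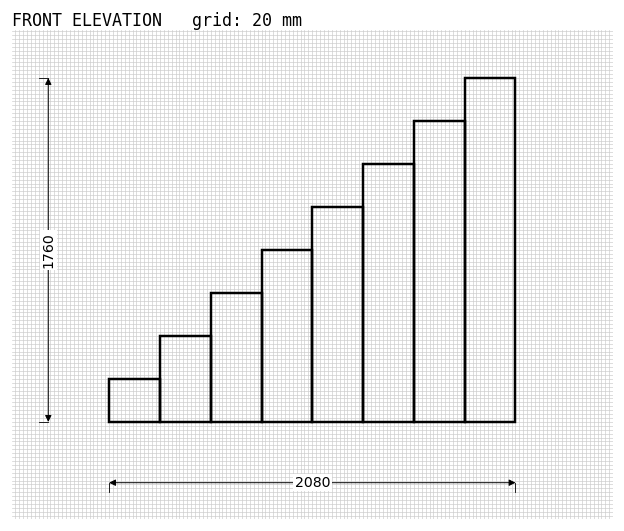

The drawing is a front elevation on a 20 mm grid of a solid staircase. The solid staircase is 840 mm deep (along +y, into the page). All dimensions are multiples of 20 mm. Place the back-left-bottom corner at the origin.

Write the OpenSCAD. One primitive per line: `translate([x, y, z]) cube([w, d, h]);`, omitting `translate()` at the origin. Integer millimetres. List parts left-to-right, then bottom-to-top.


cube([260, 840, 220]);
translate([260, 0, 0]) cube([260, 840, 440]);
translate([520, 0, 0]) cube([260, 840, 660]);
translate([780, 0, 0]) cube([260, 840, 880]);
translate([1040, 0, 0]) cube([260, 840, 1100]);
translate([1300, 0, 0]) cube([260, 840, 1320]);
translate([1560, 0, 0]) cube([260, 840, 1540]);
translate([1820, 0, 0]) cube([260, 840, 1760]);


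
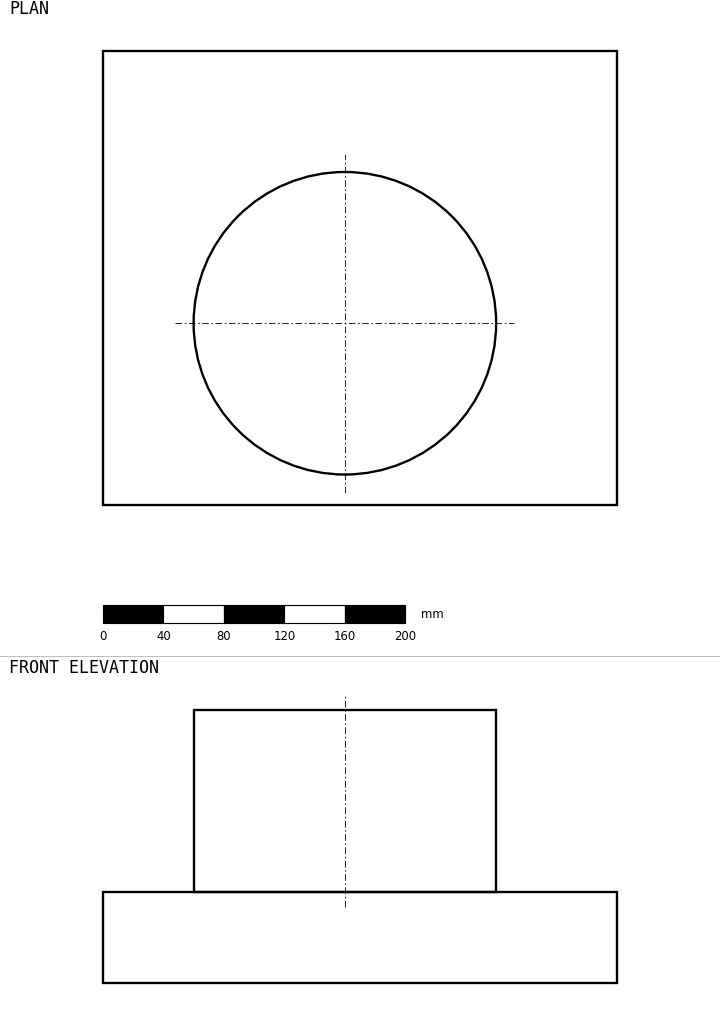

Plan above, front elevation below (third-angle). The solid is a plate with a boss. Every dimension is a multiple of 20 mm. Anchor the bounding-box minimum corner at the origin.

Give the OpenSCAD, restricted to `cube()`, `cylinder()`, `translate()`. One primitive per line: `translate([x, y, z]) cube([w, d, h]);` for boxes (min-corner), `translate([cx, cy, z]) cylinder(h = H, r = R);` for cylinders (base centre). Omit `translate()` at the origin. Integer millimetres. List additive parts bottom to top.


cube([340, 300, 60]);
translate([160, 120, 60]) cylinder(h = 120, r = 100);
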